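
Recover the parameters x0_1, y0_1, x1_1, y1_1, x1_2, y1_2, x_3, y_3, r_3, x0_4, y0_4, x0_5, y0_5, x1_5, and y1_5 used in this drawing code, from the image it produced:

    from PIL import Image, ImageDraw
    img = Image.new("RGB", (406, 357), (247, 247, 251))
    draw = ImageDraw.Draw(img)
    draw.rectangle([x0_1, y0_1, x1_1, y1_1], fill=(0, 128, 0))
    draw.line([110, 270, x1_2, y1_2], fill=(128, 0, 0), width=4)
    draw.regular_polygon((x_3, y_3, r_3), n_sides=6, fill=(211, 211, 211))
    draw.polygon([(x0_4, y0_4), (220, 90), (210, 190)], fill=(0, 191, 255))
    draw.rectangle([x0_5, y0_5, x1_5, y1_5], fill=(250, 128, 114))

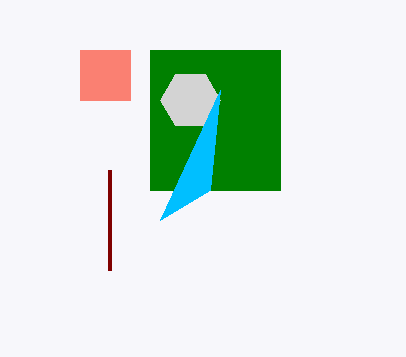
x0_1 = 150
y0_1 = 50
x1_1 = 280
y1_1 = 190
x1_2 = 110
y1_2 = 170
x_3 = 190
y_3 = 100
r_3 = 30
x0_4 = 160
y0_4 = 220
x0_5 = 80
y0_5 = 50
x1_5 = 130
y1_5 = 100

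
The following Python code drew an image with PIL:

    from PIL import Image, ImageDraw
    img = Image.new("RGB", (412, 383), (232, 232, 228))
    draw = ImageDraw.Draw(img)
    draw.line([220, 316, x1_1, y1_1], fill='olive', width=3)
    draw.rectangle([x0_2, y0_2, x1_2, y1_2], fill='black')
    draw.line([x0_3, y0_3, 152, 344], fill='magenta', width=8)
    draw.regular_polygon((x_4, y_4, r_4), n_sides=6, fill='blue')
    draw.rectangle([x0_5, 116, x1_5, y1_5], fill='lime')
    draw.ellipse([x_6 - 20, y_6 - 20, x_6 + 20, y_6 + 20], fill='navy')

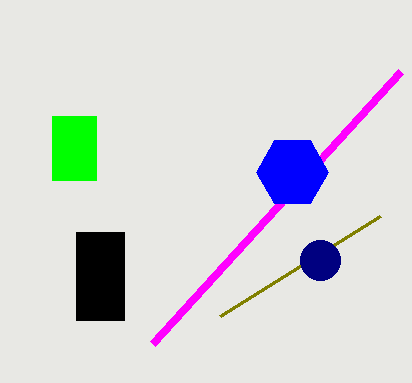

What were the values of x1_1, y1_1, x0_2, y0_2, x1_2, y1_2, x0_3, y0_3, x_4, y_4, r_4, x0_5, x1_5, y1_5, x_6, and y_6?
x1_1 = 380
y1_1 = 216
x0_2 = 76
y0_2 = 232
x1_2 = 124
y1_2 = 320
x0_3 = 400
y0_3 = 72
x_4 = 292
y_4 = 172
r_4 = 36
x0_5 = 52
x1_5 = 96
y1_5 = 180
x_6 = 320
y_6 = 260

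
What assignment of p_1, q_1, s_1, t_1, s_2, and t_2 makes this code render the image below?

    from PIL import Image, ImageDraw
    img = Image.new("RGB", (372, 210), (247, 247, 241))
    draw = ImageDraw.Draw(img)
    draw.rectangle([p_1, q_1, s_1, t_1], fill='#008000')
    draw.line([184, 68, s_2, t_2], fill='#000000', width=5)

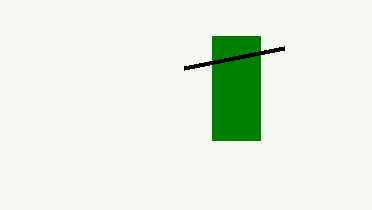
p_1 = 212
q_1 = 36
s_1 = 260
t_1 = 140
s_2 = 284
t_2 = 48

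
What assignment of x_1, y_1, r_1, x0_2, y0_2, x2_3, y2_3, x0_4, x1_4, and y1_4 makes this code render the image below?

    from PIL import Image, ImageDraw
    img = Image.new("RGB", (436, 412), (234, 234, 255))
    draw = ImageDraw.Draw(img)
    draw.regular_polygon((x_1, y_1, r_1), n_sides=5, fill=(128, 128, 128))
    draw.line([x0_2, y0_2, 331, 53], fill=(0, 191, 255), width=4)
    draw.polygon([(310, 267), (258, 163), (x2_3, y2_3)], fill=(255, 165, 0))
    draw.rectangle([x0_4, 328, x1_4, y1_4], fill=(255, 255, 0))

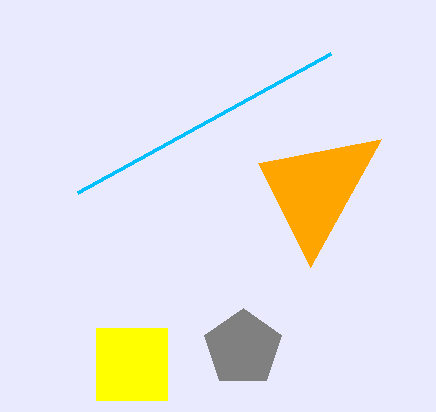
x_1 = 243
y_1 = 348
r_1 = 40
x0_2 = 78
y0_2 = 192
x2_3 = 381
y2_3 = 139
x0_4 = 96
x1_4 = 167
y1_4 = 400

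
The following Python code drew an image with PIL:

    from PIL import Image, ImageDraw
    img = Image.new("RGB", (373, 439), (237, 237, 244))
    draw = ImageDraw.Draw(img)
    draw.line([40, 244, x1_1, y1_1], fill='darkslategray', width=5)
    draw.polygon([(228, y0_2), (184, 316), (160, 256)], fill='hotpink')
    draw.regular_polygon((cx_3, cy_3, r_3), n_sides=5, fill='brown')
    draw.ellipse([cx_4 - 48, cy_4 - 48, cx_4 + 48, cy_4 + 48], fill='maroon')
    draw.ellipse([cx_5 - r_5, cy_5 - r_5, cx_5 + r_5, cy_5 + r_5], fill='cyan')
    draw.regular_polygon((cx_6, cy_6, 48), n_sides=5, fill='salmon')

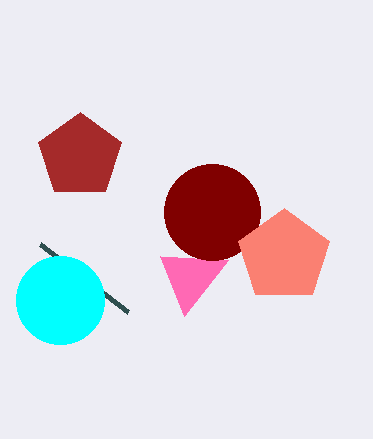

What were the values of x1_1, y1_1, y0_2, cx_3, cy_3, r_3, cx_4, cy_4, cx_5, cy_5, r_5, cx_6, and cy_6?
x1_1 = 128
y1_1 = 312
y0_2 = 260
cx_3 = 80
cy_3 = 156
r_3 = 44
cx_4 = 212
cy_4 = 212
cx_5 = 60
cy_5 = 300
r_5 = 44
cx_6 = 284
cy_6 = 256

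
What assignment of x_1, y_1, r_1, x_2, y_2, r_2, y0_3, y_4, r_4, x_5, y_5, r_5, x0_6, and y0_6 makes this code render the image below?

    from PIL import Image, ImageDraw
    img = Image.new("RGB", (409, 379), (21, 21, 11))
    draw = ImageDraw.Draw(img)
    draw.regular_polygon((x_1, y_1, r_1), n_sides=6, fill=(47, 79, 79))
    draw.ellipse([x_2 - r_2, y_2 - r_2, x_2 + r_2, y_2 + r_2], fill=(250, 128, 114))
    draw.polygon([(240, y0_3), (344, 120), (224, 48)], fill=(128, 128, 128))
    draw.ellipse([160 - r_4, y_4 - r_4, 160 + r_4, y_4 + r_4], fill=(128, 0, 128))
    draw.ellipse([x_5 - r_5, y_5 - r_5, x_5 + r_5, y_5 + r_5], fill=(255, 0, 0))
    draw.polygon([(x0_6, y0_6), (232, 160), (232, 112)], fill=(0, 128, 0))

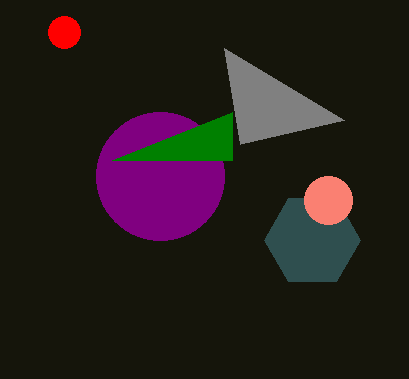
x_1 = 312
y_1 = 240
r_1 = 48
x_2 = 328
y_2 = 200
r_2 = 24
y0_3 = 144
y_4 = 176
r_4 = 64
x_5 = 64
y_5 = 32
r_5 = 16
x0_6 = 112
y0_6 = 160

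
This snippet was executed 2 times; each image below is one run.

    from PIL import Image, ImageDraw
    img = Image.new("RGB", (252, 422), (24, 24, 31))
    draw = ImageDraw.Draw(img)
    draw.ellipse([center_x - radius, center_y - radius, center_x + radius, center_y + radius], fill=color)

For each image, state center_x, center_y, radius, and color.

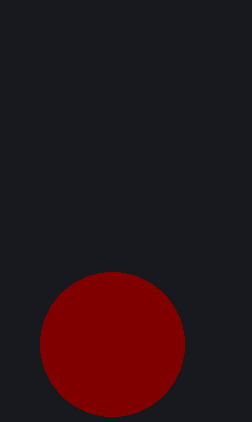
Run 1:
center_x = 112; center_y = 344; radius = 72; color = 'maroon'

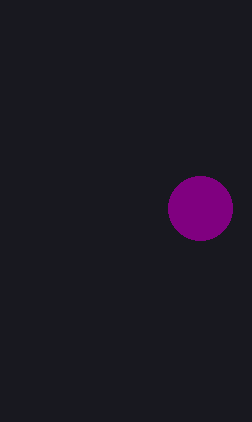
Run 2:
center_x = 200; center_y = 208; radius = 32; color = 'purple'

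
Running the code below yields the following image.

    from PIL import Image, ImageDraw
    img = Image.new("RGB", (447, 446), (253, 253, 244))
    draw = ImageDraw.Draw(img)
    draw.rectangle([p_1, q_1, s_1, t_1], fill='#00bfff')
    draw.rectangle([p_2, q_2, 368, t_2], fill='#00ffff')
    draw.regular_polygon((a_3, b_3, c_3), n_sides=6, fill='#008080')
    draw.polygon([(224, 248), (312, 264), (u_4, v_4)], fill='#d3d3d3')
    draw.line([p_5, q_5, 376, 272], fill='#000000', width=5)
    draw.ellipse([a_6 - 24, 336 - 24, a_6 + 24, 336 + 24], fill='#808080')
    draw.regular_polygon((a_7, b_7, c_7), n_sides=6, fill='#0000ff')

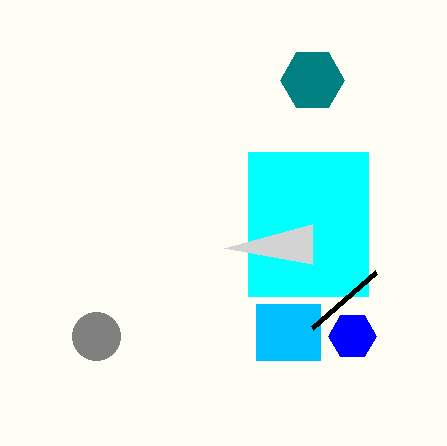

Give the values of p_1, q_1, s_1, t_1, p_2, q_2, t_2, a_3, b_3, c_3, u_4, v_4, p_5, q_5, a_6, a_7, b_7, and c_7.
p_1 = 256; q_1 = 304; s_1 = 320; t_1 = 360; p_2 = 248; q_2 = 152; t_2 = 296; a_3 = 312; b_3 = 80; c_3 = 32; u_4 = 312; v_4 = 224; p_5 = 312; q_5 = 328; a_6 = 96; a_7 = 352; b_7 = 336; c_7 = 24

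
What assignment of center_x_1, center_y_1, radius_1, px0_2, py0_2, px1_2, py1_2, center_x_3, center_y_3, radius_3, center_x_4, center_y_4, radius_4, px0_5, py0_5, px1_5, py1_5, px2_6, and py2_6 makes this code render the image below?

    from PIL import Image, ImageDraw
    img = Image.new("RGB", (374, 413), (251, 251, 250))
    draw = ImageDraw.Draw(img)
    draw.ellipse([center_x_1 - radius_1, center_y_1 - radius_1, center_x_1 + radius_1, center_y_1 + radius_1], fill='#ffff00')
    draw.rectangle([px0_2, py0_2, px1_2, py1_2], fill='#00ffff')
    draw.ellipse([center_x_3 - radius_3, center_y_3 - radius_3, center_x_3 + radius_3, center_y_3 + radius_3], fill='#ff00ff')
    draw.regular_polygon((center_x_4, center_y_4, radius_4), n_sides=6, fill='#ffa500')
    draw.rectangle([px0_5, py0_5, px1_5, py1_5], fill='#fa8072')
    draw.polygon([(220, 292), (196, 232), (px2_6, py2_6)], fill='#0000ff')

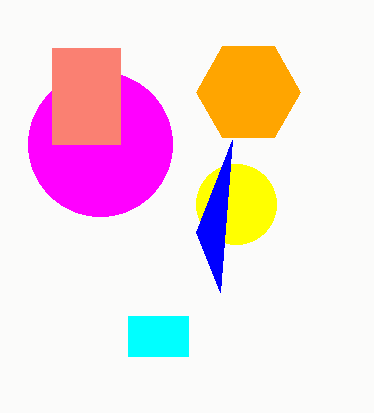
center_x_1 = 236
center_y_1 = 204
radius_1 = 40
px0_2 = 128
py0_2 = 316
px1_2 = 188
py1_2 = 356
center_x_3 = 100
center_y_3 = 144
radius_3 = 72
center_x_4 = 248
center_y_4 = 92
radius_4 = 52
px0_5 = 52
py0_5 = 48
px1_5 = 120
py1_5 = 144
px2_6 = 232
py2_6 = 140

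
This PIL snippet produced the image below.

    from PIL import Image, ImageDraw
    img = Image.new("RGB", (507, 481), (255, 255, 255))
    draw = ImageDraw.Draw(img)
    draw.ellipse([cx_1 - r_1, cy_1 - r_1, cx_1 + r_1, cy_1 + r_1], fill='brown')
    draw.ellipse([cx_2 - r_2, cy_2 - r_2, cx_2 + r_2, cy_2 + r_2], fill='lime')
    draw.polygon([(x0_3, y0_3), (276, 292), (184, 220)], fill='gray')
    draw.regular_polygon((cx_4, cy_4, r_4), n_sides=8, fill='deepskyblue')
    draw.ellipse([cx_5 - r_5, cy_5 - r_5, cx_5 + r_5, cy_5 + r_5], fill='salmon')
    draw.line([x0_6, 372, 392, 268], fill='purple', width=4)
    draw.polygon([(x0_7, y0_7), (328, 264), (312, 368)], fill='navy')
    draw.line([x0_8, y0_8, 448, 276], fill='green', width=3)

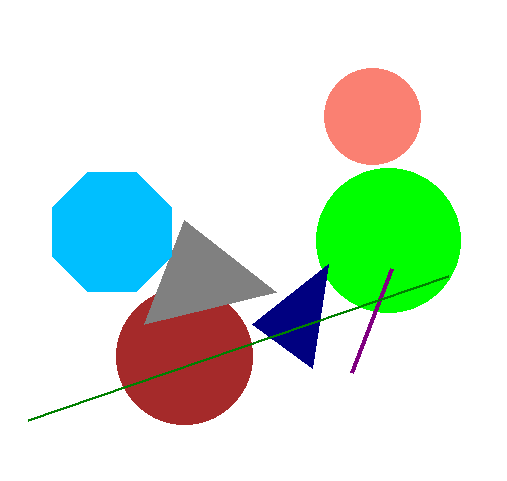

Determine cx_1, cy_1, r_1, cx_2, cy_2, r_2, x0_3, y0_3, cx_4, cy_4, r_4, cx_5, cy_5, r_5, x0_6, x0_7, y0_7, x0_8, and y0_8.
cx_1 = 184
cy_1 = 356
r_1 = 68
cx_2 = 388
cy_2 = 240
r_2 = 72
x0_3 = 144
y0_3 = 324
cx_4 = 112
cy_4 = 232
r_4 = 64
cx_5 = 372
cy_5 = 116
r_5 = 48
x0_6 = 352
x0_7 = 252
y0_7 = 324
x0_8 = 28
y0_8 = 420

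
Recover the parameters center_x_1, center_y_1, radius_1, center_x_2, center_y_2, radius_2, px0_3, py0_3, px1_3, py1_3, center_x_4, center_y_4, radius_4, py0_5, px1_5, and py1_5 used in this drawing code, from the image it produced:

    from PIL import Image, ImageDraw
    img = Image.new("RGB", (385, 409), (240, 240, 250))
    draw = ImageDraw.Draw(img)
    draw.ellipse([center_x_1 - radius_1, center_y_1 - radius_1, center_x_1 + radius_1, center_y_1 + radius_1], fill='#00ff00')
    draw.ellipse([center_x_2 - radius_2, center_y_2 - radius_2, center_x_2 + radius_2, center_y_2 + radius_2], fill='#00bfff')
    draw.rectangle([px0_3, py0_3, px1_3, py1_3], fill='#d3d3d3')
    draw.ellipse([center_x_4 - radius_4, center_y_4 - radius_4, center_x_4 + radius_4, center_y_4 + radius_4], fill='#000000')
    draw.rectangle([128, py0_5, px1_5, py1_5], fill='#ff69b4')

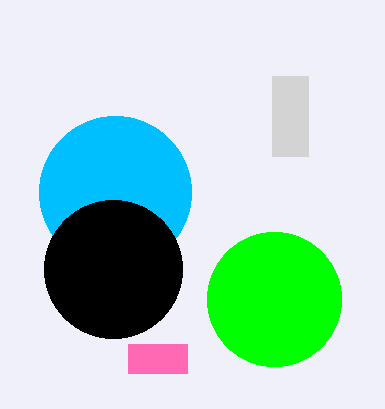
center_x_1 = 274
center_y_1 = 299
radius_1 = 67
center_x_2 = 115
center_y_2 = 192
radius_2 = 76
px0_3 = 272
py0_3 = 76
px1_3 = 308
py1_3 = 156
center_x_4 = 113
center_y_4 = 269
radius_4 = 69
py0_5 = 344
px1_5 = 187
py1_5 = 373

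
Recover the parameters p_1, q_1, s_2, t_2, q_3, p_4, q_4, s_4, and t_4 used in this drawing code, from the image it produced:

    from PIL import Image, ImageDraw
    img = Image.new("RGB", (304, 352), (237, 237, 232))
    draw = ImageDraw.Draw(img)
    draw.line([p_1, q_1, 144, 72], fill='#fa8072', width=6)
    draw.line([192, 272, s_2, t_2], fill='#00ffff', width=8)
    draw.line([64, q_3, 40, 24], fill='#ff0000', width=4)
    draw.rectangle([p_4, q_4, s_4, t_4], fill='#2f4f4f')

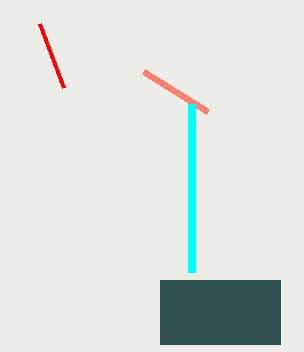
p_1 = 208
q_1 = 112
s_2 = 192
t_2 = 104
q_3 = 88
p_4 = 160
q_4 = 280
s_4 = 280
t_4 = 344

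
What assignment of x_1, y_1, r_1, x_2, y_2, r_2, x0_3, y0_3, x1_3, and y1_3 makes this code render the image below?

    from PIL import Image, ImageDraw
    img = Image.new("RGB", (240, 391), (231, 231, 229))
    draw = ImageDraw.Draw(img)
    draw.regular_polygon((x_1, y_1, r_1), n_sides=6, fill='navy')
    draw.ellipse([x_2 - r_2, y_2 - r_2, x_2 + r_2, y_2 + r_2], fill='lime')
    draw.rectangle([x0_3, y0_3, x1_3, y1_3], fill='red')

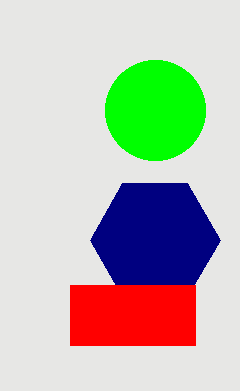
x_1 = 155, y_1 = 240, r_1 = 65, x_2 = 155, y_2 = 110, r_2 = 50, x0_3 = 70, y0_3 = 285, x1_3 = 195, y1_3 = 345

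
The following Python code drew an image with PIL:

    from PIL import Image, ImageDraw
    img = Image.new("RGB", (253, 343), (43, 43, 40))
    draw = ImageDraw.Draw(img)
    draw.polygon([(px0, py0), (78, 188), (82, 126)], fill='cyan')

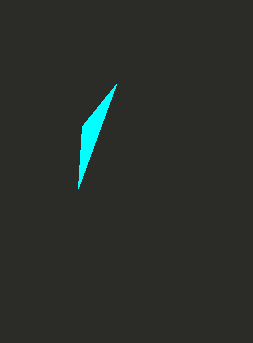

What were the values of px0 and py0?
px0 = 116; py0 = 84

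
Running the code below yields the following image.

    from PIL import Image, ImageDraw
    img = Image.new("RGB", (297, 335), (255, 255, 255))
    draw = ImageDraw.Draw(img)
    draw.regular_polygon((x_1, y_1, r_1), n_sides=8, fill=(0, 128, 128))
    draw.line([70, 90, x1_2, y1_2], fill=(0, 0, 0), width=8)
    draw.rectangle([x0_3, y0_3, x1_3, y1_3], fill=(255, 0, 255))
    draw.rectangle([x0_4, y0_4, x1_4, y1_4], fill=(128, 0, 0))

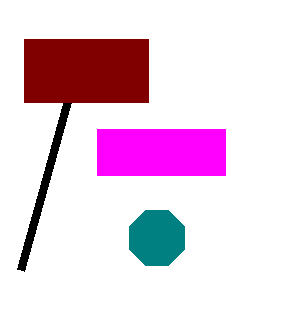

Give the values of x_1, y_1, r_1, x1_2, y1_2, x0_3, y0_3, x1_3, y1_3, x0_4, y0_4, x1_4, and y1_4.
x_1 = 157
y_1 = 238
r_1 = 30
x1_2 = 20
y1_2 = 270
x0_3 = 97
y0_3 = 129
x1_3 = 225
y1_3 = 175
x0_4 = 24
y0_4 = 39
x1_4 = 148
y1_4 = 102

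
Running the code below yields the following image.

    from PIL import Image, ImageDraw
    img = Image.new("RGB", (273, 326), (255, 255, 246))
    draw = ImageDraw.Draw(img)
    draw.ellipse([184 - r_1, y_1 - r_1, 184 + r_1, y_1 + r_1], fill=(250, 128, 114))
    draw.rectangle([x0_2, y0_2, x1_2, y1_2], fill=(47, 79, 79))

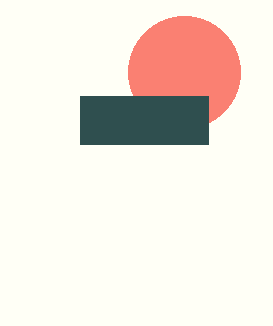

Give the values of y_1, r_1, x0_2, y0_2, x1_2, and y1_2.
y_1 = 72; r_1 = 56; x0_2 = 80; y0_2 = 96; x1_2 = 208; y1_2 = 144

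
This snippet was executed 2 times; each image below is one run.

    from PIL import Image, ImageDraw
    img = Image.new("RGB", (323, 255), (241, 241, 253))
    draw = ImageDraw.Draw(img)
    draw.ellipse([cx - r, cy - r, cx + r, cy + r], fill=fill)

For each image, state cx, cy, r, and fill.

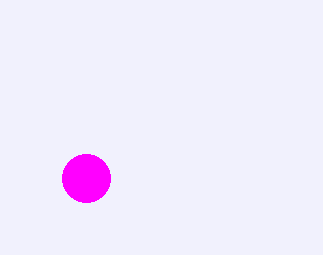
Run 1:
cx = 86
cy = 178
r = 24
fill = 'magenta'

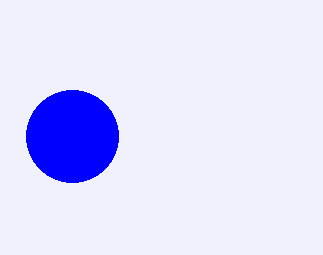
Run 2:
cx = 72
cy = 136
r = 46
fill = 'blue'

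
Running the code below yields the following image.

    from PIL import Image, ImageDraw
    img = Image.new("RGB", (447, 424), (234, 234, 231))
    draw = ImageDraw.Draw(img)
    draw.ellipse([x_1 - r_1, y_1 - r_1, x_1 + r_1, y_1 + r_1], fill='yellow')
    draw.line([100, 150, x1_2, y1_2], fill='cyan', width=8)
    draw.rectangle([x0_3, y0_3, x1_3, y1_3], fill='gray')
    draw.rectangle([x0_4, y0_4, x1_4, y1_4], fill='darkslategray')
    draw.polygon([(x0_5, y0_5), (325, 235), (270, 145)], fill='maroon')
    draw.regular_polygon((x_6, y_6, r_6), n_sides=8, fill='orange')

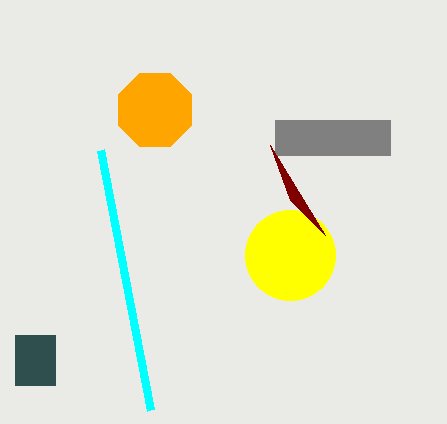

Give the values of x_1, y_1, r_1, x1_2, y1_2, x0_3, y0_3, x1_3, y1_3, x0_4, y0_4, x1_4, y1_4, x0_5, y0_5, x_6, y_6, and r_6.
x_1 = 290
y_1 = 255
r_1 = 45
x1_2 = 150
y1_2 = 410
x0_3 = 275
y0_3 = 120
x1_3 = 390
y1_3 = 155
x0_4 = 15
y0_4 = 335
x1_4 = 55
y1_4 = 385
x0_5 = 290
y0_5 = 200
x_6 = 155
y_6 = 110
r_6 = 40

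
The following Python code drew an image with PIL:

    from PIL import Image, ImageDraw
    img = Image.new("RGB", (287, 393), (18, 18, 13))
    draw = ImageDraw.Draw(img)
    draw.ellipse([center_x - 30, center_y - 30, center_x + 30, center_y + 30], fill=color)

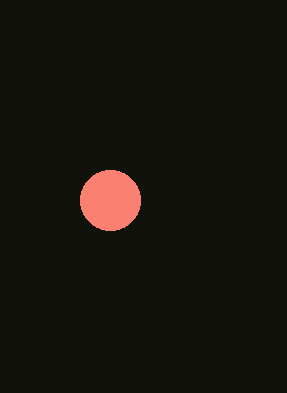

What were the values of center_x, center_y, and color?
center_x = 110, center_y = 200, color = 'salmon'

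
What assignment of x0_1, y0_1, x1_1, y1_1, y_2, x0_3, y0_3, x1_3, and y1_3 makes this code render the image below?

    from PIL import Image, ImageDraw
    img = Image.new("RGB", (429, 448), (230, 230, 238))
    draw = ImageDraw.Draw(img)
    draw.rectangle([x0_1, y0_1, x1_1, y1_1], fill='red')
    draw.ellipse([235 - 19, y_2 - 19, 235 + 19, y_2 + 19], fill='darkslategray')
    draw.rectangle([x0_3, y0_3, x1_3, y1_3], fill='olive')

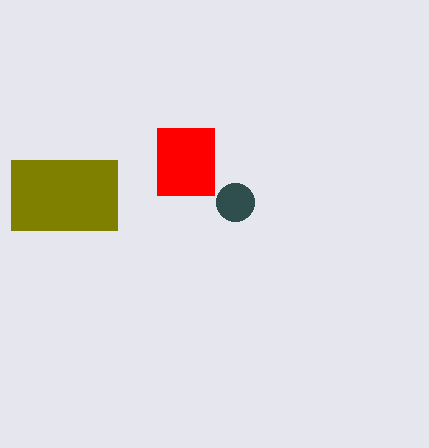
x0_1 = 157; y0_1 = 128; x1_1 = 214; y1_1 = 195; y_2 = 202; x0_3 = 11; y0_3 = 160; x1_3 = 117; y1_3 = 230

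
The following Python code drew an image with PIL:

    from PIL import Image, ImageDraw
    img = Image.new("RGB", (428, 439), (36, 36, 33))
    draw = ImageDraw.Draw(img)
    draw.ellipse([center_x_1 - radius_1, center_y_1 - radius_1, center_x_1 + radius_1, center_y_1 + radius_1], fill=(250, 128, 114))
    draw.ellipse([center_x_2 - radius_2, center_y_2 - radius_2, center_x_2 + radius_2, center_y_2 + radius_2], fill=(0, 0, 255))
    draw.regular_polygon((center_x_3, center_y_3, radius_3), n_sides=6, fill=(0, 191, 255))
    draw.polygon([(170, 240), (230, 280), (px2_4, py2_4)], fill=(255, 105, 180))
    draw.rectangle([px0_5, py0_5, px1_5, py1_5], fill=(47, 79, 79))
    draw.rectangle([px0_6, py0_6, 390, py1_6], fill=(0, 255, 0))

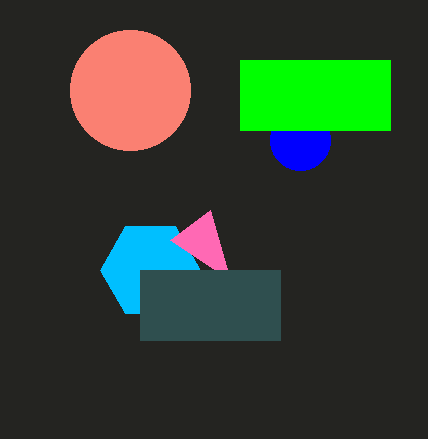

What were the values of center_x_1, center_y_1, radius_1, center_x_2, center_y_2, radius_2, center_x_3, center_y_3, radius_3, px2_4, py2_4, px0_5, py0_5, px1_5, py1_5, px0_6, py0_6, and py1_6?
center_x_1 = 130; center_y_1 = 90; radius_1 = 60; center_x_2 = 300; center_y_2 = 140; radius_2 = 30; center_x_3 = 150; center_y_3 = 270; radius_3 = 50; px2_4 = 210; py2_4 = 210; px0_5 = 140; py0_5 = 270; px1_5 = 280; py1_5 = 340; px0_6 = 240; py0_6 = 60; py1_6 = 130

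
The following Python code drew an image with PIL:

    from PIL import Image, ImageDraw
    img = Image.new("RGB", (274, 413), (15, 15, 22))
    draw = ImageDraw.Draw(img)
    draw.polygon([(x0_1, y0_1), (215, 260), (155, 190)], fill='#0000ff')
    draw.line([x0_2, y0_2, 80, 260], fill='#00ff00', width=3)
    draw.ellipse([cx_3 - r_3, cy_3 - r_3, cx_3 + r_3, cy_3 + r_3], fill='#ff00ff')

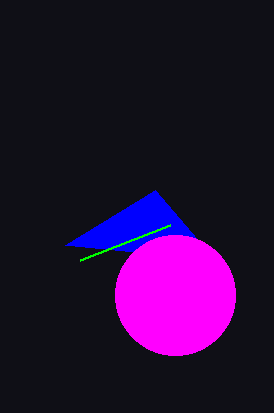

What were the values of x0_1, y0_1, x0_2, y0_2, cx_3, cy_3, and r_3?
x0_1 = 65; y0_1 = 245; x0_2 = 170; y0_2 = 225; cx_3 = 175; cy_3 = 295; r_3 = 60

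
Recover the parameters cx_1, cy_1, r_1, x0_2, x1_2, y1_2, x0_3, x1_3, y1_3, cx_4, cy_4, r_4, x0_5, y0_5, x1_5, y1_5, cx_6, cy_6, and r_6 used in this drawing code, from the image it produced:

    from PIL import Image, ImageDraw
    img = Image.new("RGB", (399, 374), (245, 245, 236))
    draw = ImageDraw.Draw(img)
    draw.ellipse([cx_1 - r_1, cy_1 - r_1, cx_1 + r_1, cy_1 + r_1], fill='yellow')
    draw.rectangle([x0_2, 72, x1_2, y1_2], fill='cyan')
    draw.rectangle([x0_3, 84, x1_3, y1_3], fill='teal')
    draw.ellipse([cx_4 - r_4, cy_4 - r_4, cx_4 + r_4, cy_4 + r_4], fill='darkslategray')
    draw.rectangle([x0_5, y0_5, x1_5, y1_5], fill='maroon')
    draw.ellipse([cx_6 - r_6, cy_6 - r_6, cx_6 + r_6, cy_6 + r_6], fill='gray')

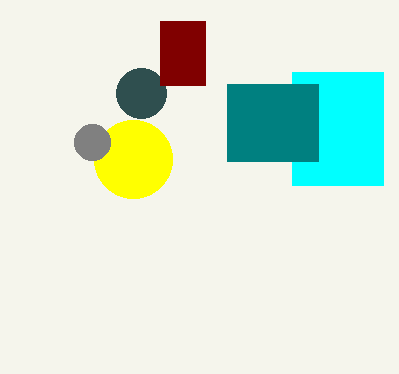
cx_1 = 133
cy_1 = 159
r_1 = 39
x0_2 = 292
x1_2 = 383
y1_2 = 185
x0_3 = 227
x1_3 = 318
y1_3 = 161
cx_4 = 141
cy_4 = 93
r_4 = 25
x0_5 = 160
y0_5 = 21
x1_5 = 205
y1_5 = 85
cx_6 = 92
cy_6 = 142
r_6 = 18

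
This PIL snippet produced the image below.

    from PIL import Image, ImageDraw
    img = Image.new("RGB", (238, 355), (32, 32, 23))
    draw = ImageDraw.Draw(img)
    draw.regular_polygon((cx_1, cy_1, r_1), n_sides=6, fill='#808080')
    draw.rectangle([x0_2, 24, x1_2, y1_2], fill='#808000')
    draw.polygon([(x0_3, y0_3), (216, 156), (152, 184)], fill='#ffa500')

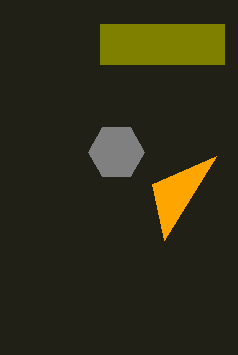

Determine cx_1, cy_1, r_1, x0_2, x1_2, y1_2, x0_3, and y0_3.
cx_1 = 116, cy_1 = 152, r_1 = 28, x0_2 = 100, x1_2 = 224, y1_2 = 64, x0_3 = 164, y0_3 = 240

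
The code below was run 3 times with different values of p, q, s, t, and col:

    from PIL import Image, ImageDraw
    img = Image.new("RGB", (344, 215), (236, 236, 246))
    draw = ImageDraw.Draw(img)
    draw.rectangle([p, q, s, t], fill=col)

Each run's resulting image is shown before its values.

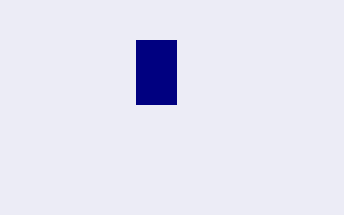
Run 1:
p = 136, q = 40, s = 176, t = 104, col = 'navy'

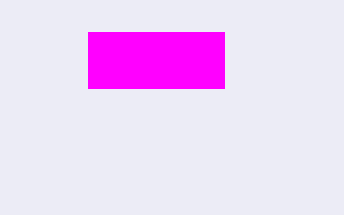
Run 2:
p = 88
q = 32
s = 224
t = 88
col = 'magenta'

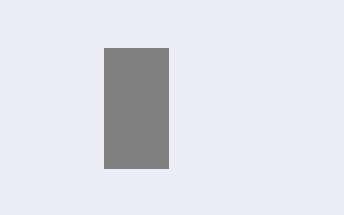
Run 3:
p = 104, q = 48, s = 168, t = 168, col = 'gray'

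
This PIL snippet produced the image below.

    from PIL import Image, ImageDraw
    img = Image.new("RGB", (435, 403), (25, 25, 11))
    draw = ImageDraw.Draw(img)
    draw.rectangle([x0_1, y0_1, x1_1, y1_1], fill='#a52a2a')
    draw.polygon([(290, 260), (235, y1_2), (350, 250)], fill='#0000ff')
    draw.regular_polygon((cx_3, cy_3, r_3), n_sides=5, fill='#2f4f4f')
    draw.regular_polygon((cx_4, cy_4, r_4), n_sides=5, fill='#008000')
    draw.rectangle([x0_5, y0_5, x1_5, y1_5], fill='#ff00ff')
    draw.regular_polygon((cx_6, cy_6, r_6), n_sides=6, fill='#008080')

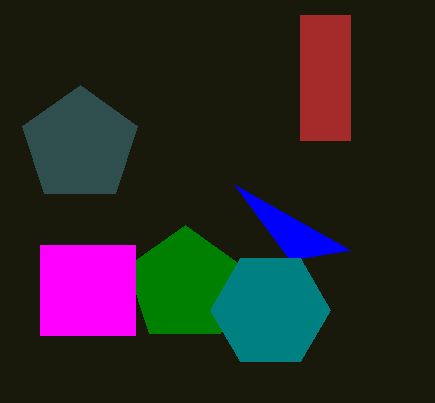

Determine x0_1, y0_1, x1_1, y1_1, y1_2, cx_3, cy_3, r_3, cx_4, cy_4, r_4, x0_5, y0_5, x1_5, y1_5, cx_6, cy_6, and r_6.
x0_1 = 300, y0_1 = 15, x1_1 = 350, y1_1 = 140, y1_2 = 185, cx_3 = 80, cy_3 = 145, r_3 = 60, cx_4 = 185, cy_4 = 285, r_4 = 60, x0_5 = 40, y0_5 = 245, x1_5 = 135, y1_5 = 335, cx_6 = 270, cy_6 = 310, r_6 = 60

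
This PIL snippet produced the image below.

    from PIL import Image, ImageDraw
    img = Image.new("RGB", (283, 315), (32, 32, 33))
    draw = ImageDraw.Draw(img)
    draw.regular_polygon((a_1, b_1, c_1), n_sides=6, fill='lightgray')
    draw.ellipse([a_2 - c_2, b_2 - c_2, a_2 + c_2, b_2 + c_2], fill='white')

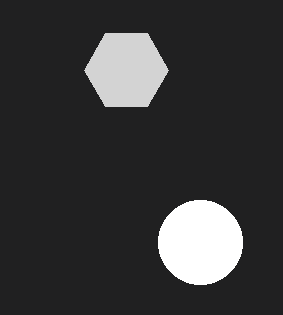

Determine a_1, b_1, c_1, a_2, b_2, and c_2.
a_1 = 126, b_1 = 70, c_1 = 42, a_2 = 200, b_2 = 242, c_2 = 42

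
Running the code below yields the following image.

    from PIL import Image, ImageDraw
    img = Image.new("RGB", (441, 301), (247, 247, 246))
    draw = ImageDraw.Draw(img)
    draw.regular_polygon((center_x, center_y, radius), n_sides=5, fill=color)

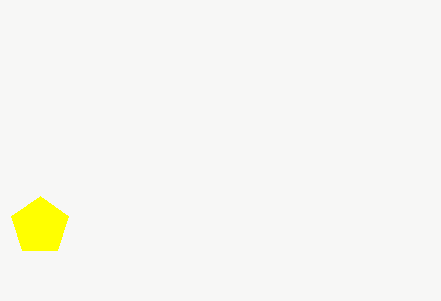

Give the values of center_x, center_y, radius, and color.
center_x = 40; center_y = 226; radius = 30; color = 'yellow'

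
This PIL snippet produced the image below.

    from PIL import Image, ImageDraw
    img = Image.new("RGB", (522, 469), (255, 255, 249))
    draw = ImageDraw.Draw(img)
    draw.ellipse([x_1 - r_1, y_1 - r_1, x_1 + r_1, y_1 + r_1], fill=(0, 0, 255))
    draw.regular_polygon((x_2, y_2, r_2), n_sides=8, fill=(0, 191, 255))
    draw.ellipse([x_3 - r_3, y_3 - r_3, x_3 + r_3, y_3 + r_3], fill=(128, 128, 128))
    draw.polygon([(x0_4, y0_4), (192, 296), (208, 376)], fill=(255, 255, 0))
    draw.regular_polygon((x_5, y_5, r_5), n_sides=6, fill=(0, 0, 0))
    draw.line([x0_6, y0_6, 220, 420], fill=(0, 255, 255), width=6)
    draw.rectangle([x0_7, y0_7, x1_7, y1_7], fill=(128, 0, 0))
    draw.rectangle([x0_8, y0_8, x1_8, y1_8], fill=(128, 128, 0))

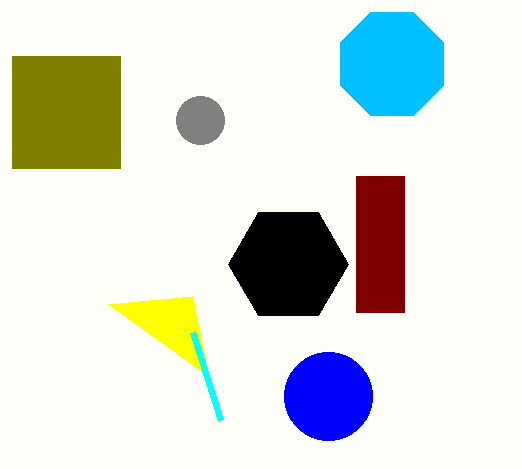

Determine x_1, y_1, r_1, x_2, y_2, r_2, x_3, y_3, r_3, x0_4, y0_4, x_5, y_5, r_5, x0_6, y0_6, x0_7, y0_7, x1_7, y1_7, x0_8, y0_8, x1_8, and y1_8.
x_1 = 328, y_1 = 396, r_1 = 44, x_2 = 392, y_2 = 64, r_2 = 56, x_3 = 200, y_3 = 120, r_3 = 24, x0_4 = 108, y0_4 = 304, x_5 = 288, y_5 = 264, r_5 = 60, x0_6 = 192, y0_6 = 332, x0_7 = 356, y0_7 = 176, x1_7 = 404, y1_7 = 312, x0_8 = 12, y0_8 = 56, x1_8 = 120, y1_8 = 168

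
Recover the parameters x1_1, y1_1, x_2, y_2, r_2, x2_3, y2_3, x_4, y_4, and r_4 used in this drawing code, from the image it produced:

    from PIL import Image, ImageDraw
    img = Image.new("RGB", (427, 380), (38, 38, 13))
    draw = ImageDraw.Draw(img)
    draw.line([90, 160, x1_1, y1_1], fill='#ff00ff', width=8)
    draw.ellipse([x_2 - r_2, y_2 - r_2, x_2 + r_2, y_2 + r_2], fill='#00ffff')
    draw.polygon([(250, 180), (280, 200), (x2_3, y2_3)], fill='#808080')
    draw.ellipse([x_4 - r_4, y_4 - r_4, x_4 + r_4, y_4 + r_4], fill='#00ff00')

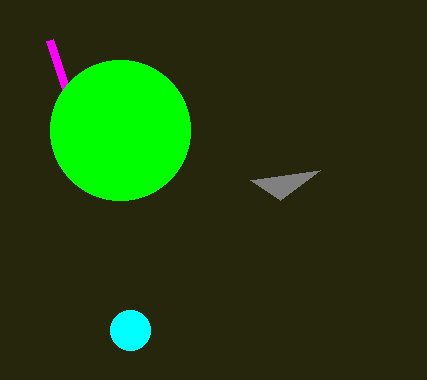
x1_1 = 50
y1_1 = 40
x_2 = 130
y_2 = 330
r_2 = 20
x2_3 = 320
y2_3 = 170
x_4 = 120
y_4 = 130
r_4 = 70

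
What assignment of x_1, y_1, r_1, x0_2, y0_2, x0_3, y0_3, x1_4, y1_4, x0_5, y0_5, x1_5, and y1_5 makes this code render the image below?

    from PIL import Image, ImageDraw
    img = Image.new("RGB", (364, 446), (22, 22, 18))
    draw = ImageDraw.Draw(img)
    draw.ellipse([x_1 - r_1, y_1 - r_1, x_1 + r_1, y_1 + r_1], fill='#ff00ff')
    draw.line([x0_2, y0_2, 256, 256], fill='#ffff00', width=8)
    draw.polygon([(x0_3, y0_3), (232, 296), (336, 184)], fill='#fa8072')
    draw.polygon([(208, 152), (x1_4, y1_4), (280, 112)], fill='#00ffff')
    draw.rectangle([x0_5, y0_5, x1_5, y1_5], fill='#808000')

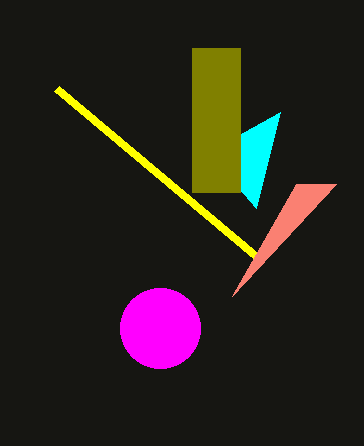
x_1 = 160; y_1 = 328; r_1 = 40; x0_2 = 56; y0_2 = 88; x0_3 = 296; y0_3 = 184; x1_4 = 256; y1_4 = 208; x0_5 = 192; y0_5 = 48; x1_5 = 240; y1_5 = 192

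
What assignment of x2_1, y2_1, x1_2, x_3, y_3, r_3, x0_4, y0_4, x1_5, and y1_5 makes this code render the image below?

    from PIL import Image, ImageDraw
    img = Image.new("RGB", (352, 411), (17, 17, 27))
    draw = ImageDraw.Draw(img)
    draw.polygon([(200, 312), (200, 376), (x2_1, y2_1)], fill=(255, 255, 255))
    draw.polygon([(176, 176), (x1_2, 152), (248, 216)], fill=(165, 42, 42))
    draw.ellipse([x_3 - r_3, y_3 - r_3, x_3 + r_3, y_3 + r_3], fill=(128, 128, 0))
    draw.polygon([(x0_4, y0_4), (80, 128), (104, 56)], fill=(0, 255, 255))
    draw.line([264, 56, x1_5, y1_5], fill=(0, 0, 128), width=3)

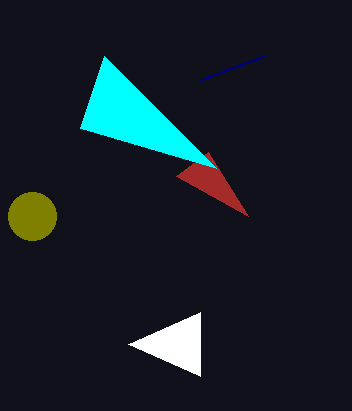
x2_1 = 128; y2_1 = 344; x1_2 = 208; x_3 = 32; y_3 = 216; r_3 = 24; x0_4 = 216; y0_4 = 168; x1_5 = 200; y1_5 = 80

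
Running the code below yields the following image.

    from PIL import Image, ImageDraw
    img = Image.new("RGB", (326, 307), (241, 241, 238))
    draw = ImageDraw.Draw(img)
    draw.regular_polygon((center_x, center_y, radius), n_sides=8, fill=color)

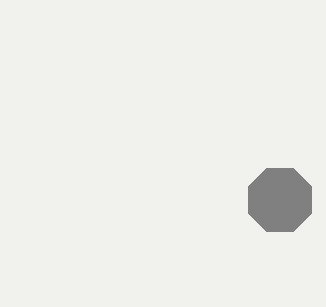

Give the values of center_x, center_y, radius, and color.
center_x = 280, center_y = 200, radius = 34, color = 'gray'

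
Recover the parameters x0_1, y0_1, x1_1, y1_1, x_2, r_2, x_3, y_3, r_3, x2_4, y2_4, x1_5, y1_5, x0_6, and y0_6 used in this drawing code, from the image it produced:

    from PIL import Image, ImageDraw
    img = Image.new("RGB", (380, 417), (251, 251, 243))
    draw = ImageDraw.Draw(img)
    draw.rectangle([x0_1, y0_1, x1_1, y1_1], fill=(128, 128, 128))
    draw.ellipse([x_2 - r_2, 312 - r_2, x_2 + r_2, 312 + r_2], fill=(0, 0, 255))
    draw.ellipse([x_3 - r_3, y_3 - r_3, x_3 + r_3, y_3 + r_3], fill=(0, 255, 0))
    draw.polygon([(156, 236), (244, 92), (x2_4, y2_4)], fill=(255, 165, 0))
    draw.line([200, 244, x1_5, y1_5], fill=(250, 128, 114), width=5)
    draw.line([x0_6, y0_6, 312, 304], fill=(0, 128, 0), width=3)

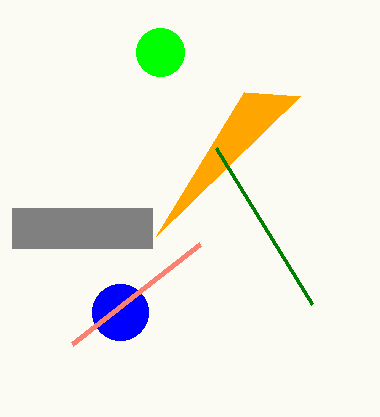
x0_1 = 12
y0_1 = 208
x1_1 = 152
y1_1 = 248
x_2 = 120
r_2 = 28
x_3 = 160
y_3 = 52
r_3 = 24
x2_4 = 300
y2_4 = 96
x1_5 = 72
y1_5 = 344
x0_6 = 216
y0_6 = 148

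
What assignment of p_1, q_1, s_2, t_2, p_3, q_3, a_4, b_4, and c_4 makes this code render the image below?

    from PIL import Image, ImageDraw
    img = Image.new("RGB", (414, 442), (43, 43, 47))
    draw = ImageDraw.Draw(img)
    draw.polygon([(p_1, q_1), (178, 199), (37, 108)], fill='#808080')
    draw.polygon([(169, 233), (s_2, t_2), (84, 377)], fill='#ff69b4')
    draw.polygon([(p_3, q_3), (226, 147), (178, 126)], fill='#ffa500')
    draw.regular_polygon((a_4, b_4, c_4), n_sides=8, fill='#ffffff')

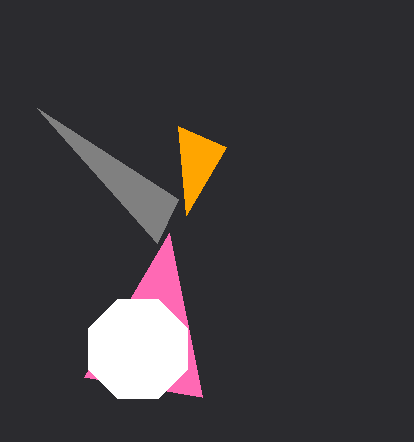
p_1 = 157
q_1 = 243
s_2 = 202
t_2 = 397
p_3 = 186
q_3 = 215
a_4 = 138
b_4 = 349
c_4 = 54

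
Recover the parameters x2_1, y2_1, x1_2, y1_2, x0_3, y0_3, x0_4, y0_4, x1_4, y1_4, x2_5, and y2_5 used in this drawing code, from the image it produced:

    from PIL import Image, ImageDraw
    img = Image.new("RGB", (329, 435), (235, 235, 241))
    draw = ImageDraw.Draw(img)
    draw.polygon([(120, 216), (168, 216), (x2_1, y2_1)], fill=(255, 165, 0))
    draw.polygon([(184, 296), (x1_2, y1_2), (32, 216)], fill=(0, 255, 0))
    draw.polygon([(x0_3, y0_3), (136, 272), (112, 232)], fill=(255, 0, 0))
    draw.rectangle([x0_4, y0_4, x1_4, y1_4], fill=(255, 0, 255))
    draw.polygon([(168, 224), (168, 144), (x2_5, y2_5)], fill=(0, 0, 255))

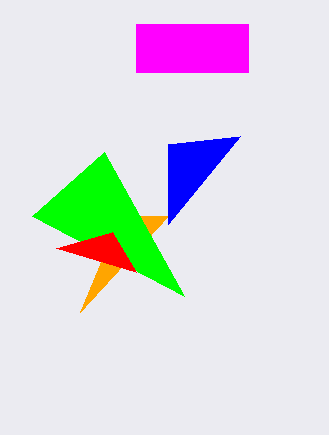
x2_1 = 80
y2_1 = 312
x1_2 = 104
y1_2 = 152
x0_3 = 56
y0_3 = 248
x0_4 = 136
y0_4 = 24
x1_4 = 248
y1_4 = 72
x2_5 = 240
y2_5 = 136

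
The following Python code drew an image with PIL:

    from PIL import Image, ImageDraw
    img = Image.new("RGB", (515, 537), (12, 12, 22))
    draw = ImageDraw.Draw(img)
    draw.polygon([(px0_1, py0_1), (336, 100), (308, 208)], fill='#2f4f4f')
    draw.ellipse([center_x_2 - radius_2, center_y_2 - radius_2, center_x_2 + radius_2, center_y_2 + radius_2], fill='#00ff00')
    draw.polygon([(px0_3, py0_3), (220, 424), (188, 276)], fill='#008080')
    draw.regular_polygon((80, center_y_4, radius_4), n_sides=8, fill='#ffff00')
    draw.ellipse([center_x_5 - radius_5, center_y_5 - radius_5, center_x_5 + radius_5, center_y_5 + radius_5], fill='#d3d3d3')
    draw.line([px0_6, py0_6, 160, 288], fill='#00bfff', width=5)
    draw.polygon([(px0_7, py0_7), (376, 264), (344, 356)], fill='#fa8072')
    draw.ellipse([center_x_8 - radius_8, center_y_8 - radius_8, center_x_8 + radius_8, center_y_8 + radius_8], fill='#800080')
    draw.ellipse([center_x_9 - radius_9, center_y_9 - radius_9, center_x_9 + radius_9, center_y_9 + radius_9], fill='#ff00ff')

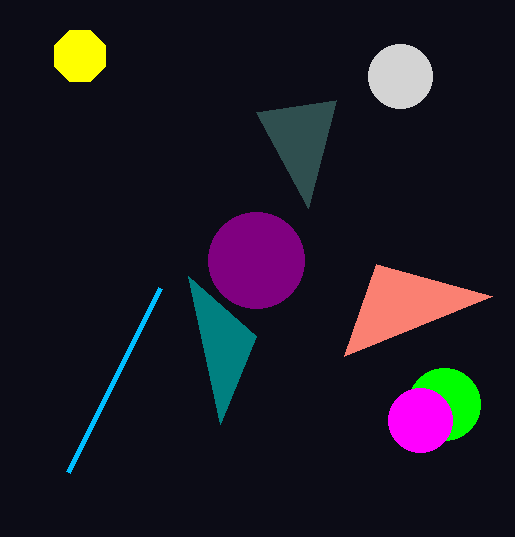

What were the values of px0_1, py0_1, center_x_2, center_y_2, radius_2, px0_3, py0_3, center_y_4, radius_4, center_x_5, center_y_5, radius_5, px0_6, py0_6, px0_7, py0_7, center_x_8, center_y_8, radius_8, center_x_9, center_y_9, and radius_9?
px0_1 = 256
py0_1 = 112
center_x_2 = 444
center_y_2 = 404
radius_2 = 36
px0_3 = 256
py0_3 = 336
center_y_4 = 56
radius_4 = 28
center_x_5 = 400
center_y_5 = 76
radius_5 = 32
px0_6 = 68
py0_6 = 472
px0_7 = 492
py0_7 = 296
center_x_8 = 256
center_y_8 = 260
radius_8 = 48
center_x_9 = 420
center_y_9 = 420
radius_9 = 32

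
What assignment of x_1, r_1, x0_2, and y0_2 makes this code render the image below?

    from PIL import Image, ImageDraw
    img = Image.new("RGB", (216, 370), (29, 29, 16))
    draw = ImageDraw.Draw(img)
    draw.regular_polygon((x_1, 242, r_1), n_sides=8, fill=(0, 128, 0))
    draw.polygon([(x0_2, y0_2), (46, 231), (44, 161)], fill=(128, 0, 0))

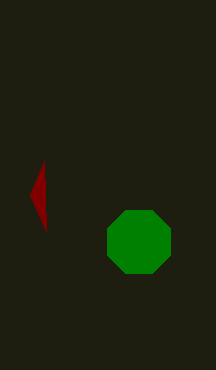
x_1 = 139, r_1 = 34, x0_2 = 30, y0_2 = 195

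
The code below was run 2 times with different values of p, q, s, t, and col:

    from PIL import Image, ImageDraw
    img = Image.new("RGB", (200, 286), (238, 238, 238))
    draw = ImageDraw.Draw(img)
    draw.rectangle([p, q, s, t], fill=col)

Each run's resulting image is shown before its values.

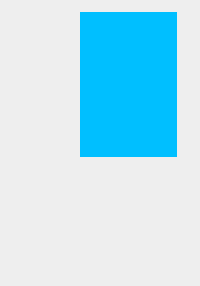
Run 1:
p = 80, q = 12, s = 176, t = 156, col = 'deepskyblue'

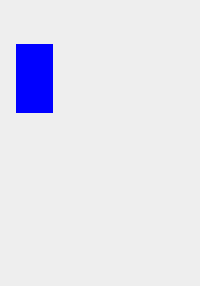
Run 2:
p = 16
q = 44
s = 52
t = 112
col = 'blue'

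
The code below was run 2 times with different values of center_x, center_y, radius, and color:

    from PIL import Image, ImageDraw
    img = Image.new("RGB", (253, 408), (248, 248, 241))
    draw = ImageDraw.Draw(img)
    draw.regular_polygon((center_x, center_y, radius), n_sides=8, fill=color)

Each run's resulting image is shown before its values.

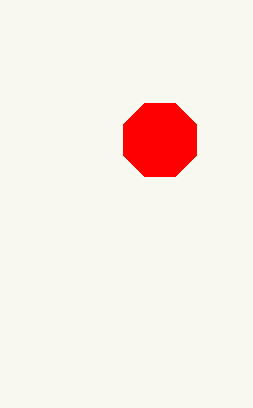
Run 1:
center_x = 160, center_y = 140, radius = 40, color = 'red'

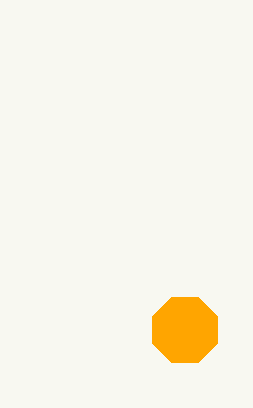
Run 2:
center_x = 185; center_y = 330; radius = 35; color = 'orange'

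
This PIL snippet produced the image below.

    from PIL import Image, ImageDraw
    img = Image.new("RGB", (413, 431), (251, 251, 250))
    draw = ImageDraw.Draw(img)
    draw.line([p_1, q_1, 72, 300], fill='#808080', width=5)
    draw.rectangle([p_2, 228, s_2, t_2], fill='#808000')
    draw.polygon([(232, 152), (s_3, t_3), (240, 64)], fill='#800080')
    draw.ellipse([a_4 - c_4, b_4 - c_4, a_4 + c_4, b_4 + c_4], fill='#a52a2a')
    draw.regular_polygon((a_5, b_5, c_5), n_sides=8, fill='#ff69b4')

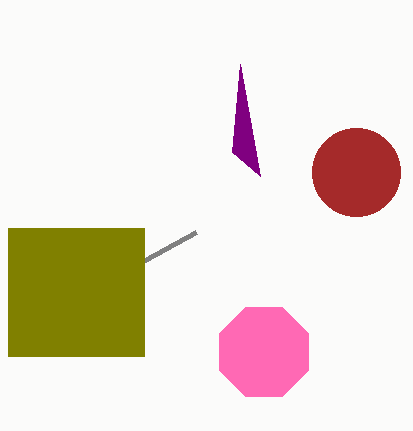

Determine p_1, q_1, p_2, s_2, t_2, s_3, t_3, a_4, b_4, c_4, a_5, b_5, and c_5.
p_1 = 196, q_1 = 232, p_2 = 8, s_2 = 144, t_2 = 356, s_3 = 260, t_3 = 176, a_4 = 356, b_4 = 172, c_4 = 44, a_5 = 264, b_5 = 352, c_5 = 48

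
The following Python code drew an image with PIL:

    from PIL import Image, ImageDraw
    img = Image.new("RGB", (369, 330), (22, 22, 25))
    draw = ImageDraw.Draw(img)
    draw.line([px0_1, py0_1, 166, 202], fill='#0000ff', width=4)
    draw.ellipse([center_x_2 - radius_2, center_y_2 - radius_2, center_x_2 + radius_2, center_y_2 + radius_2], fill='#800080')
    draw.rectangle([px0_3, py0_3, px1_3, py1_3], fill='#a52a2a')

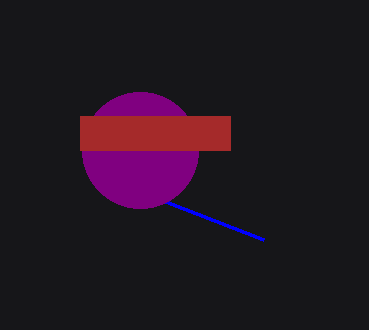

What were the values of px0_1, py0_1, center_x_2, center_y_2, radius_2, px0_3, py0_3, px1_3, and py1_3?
px0_1 = 264
py0_1 = 240
center_x_2 = 140
center_y_2 = 150
radius_2 = 58
px0_3 = 80
py0_3 = 116
px1_3 = 230
py1_3 = 150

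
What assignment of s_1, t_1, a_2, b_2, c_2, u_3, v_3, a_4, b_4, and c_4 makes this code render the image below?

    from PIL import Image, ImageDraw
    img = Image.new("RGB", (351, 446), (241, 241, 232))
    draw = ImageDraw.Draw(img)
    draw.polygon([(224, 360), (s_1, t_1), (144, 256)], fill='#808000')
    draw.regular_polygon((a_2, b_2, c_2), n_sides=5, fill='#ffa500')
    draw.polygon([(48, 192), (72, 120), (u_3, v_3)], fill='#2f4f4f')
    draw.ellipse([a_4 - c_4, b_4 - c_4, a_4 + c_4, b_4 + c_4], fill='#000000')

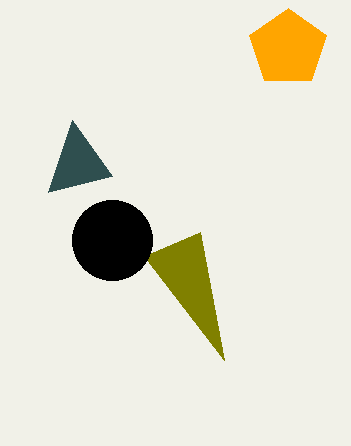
s_1 = 200, t_1 = 232, a_2 = 288, b_2 = 48, c_2 = 40, u_3 = 112, v_3 = 176, a_4 = 112, b_4 = 240, c_4 = 40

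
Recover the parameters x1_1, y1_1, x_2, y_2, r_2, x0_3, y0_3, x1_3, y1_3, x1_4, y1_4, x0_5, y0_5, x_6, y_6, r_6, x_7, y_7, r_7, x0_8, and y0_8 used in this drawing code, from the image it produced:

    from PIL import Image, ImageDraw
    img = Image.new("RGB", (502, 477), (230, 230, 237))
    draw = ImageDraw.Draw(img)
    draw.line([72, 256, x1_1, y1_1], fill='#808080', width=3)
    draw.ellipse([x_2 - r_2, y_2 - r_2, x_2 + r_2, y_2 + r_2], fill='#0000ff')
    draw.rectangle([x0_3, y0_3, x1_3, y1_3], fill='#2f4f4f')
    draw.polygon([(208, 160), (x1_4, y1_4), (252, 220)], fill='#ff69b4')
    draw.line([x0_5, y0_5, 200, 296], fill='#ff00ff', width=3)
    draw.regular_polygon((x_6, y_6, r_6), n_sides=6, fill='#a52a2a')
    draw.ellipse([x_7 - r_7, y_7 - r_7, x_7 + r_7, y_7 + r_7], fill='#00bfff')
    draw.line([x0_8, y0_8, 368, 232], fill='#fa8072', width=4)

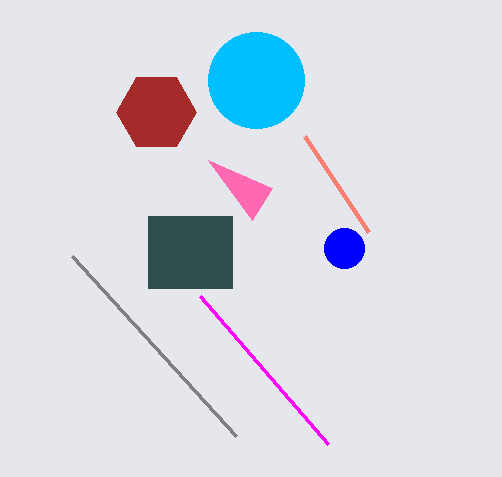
x1_1 = 236; y1_1 = 436; x_2 = 344; y_2 = 248; r_2 = 20; x0_3 = 148; y0_3 = 216; x1_3 = 232; y1_3 = 288; x1_4 = 272; y1_4 = 188; x0_5 = 328; y0_5 = 444; x_6 = 156; y_6 = 112; r_6 = 40; x_7 = 256; y_7 = 80; r_7 = 48; x0_8 = 304; y0_8 = 136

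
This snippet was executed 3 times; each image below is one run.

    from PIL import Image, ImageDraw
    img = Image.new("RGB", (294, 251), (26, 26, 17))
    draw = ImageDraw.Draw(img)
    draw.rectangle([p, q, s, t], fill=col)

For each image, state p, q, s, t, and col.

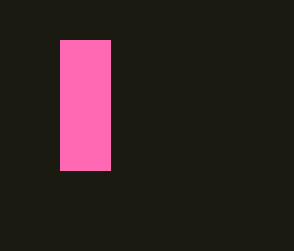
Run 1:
p = 60
q = 40
s = 110
t = 170
col = 'hotpink'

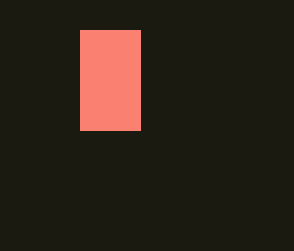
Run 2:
p = 80; q = 30; s = 140; t = 130; col = 'salmon'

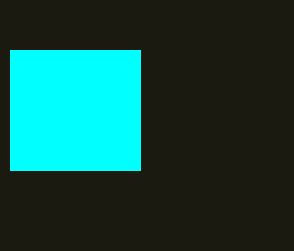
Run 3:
p = 10, q = 50, s = 140, t = 170, col = 'cyan'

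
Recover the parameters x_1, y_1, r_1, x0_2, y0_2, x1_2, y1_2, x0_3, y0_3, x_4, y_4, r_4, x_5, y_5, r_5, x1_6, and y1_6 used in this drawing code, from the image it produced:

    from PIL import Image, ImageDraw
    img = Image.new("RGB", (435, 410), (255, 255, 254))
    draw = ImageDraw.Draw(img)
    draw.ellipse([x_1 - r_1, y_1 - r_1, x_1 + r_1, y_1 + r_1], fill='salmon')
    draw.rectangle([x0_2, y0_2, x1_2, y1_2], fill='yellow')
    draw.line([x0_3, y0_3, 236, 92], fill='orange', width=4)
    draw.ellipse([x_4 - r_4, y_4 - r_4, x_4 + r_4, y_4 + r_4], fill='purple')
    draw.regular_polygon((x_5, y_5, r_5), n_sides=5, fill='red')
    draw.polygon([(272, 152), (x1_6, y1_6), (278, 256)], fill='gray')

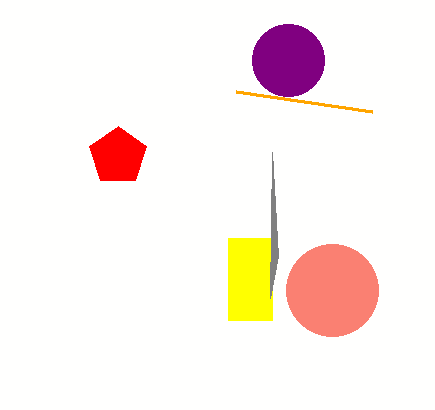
x_1 = 332, y_1 = 290, r_1 = 46, x0_2 = 228, y0_2 = 238, x1_2 = 272, y1_2 = 320, x0_3 = 372, y0_3 = 112, x_4 = 288, y_4 = 60, r_4 = 36, x_5 = 118, y_5 = 156, r_5 = 30, x1_6 = 270, y1_6 = 298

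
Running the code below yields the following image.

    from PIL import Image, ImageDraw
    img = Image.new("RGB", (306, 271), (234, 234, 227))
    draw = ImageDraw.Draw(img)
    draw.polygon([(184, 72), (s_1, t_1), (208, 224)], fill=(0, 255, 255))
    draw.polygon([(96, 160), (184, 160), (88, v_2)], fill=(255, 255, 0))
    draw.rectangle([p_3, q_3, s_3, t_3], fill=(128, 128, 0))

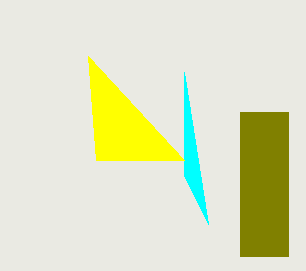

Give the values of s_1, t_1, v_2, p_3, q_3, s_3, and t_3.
s_1 = 184
t_1 = 176
v_2 = 56
p_3 = 240
q_3 = 112
s_3 = 288
t_3 = 256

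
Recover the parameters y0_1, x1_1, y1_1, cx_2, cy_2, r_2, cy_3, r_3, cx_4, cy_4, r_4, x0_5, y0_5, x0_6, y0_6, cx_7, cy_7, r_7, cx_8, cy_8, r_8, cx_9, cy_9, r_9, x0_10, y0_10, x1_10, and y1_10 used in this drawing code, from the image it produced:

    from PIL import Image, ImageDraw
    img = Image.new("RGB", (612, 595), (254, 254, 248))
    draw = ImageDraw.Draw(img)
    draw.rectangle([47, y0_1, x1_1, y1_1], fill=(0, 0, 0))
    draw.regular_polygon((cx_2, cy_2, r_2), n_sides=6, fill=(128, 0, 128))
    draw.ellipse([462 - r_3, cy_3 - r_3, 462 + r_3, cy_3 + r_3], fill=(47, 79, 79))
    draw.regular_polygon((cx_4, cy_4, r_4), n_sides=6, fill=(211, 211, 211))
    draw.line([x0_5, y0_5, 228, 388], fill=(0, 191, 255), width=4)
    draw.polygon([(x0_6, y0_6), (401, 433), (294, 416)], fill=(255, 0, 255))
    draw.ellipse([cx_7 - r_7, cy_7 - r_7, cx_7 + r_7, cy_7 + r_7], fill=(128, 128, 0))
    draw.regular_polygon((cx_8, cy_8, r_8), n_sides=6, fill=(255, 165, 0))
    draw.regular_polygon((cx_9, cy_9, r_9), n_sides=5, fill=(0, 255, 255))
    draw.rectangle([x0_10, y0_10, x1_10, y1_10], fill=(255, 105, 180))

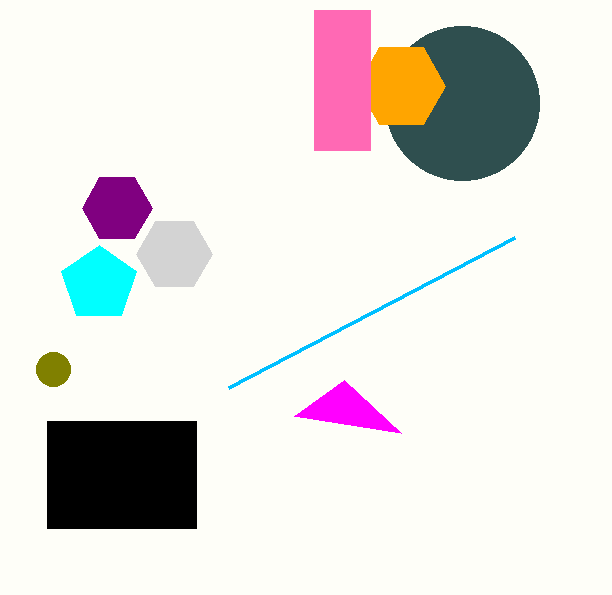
y0_1 = 421, x1_1 = 196, y1_1 = 528, cx_2 = 117, cy_2 = 208, r_2 = 35, cy_3 = 103, r_3 = 77, cx_4 = 174, cy_4 = 254, r_4 = 38, x0_5 = 514, y0_5 = 238, x0_6 = 344, y0_6 = 380, cx_7 = 53, cy_7 = 369, r_7 = 17, cx_8 = 401, cy_8 = 86, r_8 = 44, cx_9 = 99, cy_9 = 284, r_9 = 39, x0_10 = 314, y0_10 = 10, x1_10 = 370, y1_10 = 150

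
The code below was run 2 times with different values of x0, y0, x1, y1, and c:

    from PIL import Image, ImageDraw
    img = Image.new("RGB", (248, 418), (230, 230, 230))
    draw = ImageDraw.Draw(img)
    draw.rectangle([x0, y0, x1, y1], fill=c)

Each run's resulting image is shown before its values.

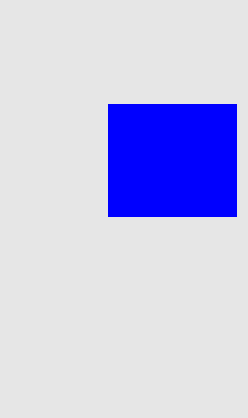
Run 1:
x0 = 108
y0 = 104
x1 = 236
y1 = 216
c = 'blue'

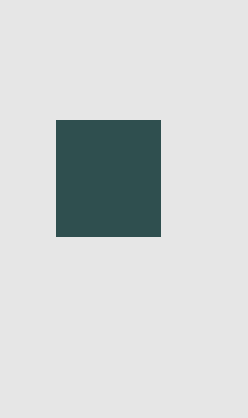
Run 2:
x0 = 56, y0 = 120, x1 = 160, y1 = 236, c = 'darkslategray'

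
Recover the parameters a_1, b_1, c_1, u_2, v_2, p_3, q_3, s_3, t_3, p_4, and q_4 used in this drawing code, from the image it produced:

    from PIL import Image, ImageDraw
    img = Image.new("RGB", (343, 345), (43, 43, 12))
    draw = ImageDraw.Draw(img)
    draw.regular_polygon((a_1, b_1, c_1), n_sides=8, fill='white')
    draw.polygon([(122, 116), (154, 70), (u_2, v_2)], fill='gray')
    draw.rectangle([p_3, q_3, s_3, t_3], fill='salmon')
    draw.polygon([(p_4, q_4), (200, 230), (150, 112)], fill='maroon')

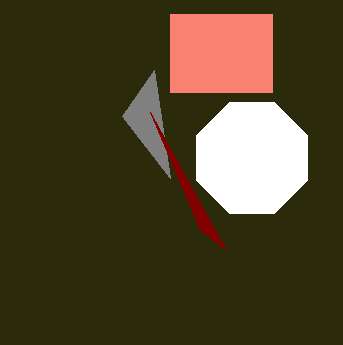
a_1 = 252, b_1 = 158, c_1 = 60, u_2 = 170, v_2 = 178, p_3 = 170, q_3 = 14, s_3 = 272, t_3 = 92, p_4 = 226, q_4 = 250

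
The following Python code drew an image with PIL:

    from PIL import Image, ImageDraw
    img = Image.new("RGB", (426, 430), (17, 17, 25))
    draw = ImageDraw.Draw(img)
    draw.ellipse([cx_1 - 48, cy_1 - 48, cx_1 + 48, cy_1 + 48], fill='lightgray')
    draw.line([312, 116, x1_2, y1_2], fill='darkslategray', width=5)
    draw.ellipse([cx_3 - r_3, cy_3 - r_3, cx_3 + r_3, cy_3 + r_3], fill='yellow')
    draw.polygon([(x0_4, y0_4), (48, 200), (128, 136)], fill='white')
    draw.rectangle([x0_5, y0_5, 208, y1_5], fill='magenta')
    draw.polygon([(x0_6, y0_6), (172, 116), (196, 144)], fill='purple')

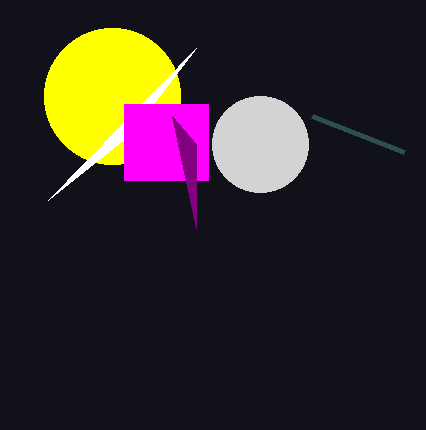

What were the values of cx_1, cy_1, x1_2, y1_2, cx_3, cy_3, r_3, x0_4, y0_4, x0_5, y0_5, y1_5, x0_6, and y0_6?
cx_1 = 260; cy_1 = 144; x1_2 = 404; y1_2 = 152; cx_3 = 112; cy_3 = 96; r_3 = 68; x0_4 = 196; y0_4 = 48; x0_5 = 124; y0_5 = 104; y1_5 = 180; x0_6 = 196; y0_6 = 228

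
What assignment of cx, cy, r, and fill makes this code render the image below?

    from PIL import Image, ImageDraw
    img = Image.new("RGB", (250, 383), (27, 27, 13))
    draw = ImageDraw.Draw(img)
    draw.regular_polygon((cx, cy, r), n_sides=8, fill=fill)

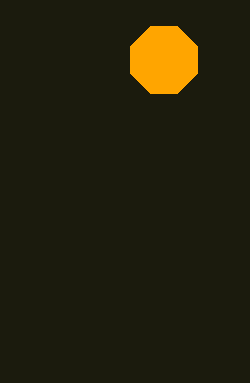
cx = 164
cy = 60
r = 36
fill = 'orange'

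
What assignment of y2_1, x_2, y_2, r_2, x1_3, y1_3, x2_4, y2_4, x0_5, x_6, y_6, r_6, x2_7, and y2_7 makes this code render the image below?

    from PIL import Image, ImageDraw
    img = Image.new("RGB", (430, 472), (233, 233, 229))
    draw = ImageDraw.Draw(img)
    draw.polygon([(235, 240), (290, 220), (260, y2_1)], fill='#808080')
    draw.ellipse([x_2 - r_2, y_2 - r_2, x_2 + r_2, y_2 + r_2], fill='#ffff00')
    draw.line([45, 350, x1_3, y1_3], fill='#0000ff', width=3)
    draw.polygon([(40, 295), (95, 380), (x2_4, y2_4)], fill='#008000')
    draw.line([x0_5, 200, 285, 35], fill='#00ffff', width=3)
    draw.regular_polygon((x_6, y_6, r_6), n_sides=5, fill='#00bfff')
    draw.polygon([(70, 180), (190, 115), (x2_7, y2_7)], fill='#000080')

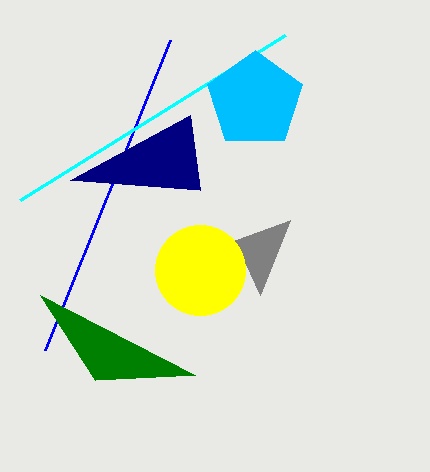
y2_1 = 295
x_2 = 200
y_2 = 270
r_2 = 45
x1_3 = 170
y1_3 = 40
x2_4 = 195
y2_4 = 375
x0_5 = 20
x_6 = 255
y_6 = 100
r_6 = 50
x2_7 = 200
y2_7 = 190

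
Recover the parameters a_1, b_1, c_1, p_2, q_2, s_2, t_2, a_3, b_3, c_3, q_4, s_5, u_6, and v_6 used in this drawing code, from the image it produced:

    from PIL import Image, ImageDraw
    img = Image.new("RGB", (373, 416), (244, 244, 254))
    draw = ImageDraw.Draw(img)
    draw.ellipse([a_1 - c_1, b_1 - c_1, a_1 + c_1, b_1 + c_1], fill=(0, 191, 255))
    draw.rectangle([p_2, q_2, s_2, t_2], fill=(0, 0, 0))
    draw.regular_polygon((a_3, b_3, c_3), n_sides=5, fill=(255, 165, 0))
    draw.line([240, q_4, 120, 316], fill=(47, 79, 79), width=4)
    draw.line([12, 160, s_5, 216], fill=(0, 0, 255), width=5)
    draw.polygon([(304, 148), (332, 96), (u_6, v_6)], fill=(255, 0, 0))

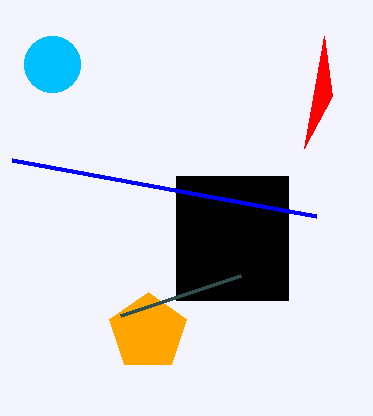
a_1 = 52
b_1 = 64
c_1 = 28
p_2 = 176
q_2 = 176
s_2 = 288
t_2 = 300
a_3 = 148
b_3 = 332
c_3 = 40
q_4 = 276
s_5 = 316
u_6 = 324
v_6 = 36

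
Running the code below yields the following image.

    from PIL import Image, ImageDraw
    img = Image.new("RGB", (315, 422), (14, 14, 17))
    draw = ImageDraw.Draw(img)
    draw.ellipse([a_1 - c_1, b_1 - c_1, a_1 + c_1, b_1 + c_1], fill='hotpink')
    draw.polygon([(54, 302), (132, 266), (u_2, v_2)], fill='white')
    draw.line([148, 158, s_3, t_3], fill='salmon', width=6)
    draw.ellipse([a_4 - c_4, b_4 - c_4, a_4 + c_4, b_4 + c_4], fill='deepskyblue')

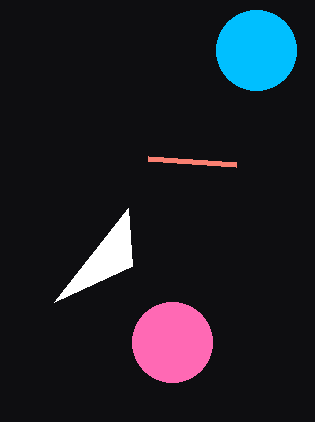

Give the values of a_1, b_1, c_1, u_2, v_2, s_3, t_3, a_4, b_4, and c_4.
a_1 = 172; b_1 = 342; c_1 = 40; u_2 = 128; v_2 = 208; s_3 = 236; t_3 = 164; a_4 = 256; b_4 = 50; c_4 = 40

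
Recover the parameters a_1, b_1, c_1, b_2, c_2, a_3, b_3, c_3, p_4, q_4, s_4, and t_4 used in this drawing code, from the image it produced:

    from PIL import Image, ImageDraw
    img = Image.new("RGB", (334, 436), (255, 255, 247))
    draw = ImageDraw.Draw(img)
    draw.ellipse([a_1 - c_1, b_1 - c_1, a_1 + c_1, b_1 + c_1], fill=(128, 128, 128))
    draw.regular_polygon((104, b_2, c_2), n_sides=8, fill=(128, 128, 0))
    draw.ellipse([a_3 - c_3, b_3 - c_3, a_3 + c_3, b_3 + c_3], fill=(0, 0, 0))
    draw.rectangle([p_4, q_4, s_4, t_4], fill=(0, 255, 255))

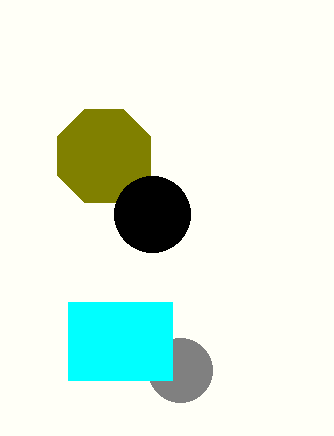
a_1 = 180; b_1 = 370; c_1 = 32; b_2 = 156; c_2 = 50; a_3 = 152; b_3 = 214; c_3 = 38; p_4 = 68; q_4 = 302; s_4 = 172; t_4 = 380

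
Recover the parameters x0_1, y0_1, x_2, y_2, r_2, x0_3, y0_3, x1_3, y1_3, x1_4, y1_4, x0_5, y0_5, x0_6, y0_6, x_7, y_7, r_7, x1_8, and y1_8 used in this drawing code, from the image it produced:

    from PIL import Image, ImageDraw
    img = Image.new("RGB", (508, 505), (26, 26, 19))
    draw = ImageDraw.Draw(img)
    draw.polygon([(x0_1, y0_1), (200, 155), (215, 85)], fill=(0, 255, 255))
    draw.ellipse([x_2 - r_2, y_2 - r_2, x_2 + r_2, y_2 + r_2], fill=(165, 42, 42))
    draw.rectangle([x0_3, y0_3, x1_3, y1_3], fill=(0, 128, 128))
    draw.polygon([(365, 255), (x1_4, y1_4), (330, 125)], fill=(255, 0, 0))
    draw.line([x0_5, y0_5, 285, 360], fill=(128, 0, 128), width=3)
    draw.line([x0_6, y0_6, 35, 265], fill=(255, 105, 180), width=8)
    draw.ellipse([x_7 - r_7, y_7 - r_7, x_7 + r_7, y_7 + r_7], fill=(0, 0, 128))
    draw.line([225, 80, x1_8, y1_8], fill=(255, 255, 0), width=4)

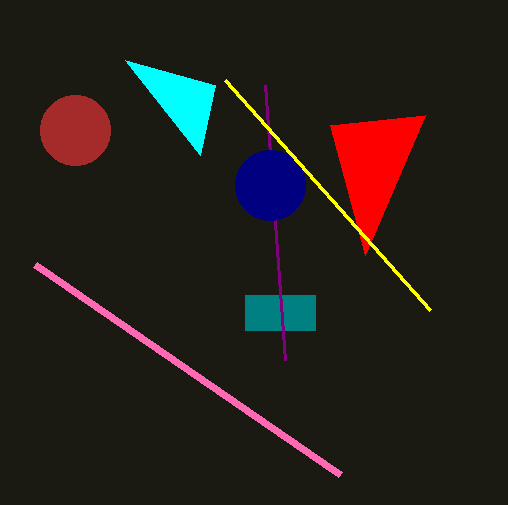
x0_1 = 125, y0_1 = 60, x_2 = 75, y_2 = 130, r_2 = 35, x0_3 = 245, y0_3 = 295, x1_3 = 315, y1_3 = 330, x1_4 = 425, y1_4 = 115, x0_5 = 265, y0_5 = 85, x0_6 = 340, y0_6 = 475, x_7 = 270, y_7 = 185, r_7 = 35, x1_8 = 430, y1_8 = 310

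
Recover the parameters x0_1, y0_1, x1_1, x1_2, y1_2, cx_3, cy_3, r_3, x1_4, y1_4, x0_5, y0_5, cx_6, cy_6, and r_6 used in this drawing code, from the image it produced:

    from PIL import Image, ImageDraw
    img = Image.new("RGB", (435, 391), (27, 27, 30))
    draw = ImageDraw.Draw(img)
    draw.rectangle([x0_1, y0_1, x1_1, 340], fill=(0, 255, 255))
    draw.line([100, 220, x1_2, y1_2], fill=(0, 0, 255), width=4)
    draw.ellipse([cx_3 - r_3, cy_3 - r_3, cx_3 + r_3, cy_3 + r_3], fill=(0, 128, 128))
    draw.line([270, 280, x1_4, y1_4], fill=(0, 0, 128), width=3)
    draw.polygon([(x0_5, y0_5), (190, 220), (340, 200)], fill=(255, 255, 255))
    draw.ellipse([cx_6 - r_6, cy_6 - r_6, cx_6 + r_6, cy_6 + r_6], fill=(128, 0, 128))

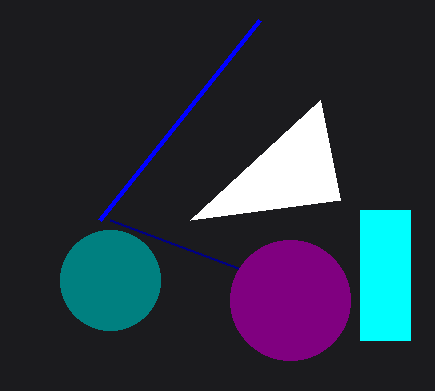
x0_1 = 360; y0_1 = 210; x1_1 = 410; x1_2 = 260; y1_2 = 20; cx_3 = 110; cy_3 = 280; r_3 = 50; x1_4 = 110; y1_4 = 220; x0_5 = 320; y0_5 = 100; cx_6 = 290; cy_6 = 300; r_6 = 60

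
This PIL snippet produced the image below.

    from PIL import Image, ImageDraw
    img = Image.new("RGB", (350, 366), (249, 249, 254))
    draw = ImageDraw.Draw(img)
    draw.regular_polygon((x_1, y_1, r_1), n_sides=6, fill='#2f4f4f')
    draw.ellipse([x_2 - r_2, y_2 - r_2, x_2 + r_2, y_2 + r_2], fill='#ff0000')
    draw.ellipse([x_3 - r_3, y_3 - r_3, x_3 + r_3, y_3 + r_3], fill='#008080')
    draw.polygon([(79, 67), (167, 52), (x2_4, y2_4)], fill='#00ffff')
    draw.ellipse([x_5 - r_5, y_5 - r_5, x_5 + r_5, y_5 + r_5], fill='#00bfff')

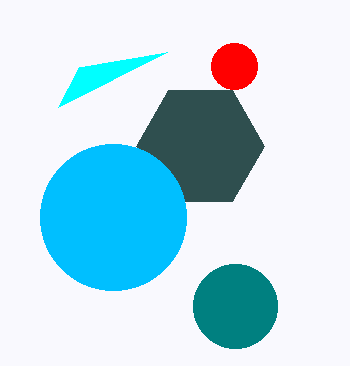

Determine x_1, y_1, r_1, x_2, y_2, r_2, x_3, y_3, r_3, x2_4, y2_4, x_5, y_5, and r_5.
x_1 = 200
y_1 = 146
r_1 = 64
x_2 = 234
y_2 = 66
r_2 = 23
x_3 = 235
y_3 = 306
r_3 = 42
x2_4 = 58
y2_4 = 107
x_5 = 113
y_5 = 217
r_5 = 73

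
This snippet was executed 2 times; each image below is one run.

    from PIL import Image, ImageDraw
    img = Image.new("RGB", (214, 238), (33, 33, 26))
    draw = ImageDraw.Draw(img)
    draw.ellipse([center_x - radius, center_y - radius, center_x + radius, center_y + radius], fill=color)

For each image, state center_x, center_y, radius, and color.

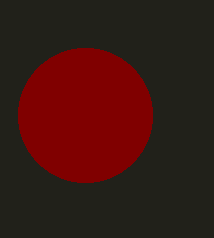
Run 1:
center_x = 85, center_y = 115, radius = 67, color = 'maroon'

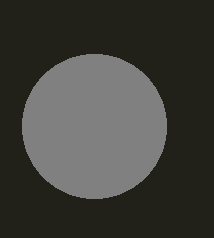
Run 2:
center_x = 94; center_y = 126; radius = 72; color = 'gray'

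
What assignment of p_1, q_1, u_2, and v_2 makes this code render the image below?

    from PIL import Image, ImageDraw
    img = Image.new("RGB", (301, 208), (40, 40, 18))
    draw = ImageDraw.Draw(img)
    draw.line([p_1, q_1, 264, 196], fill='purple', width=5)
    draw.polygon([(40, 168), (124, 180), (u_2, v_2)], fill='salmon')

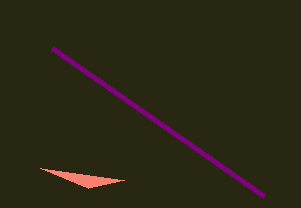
p_1 = 52; q_1 = 48; u_2 = 88; v_2 = 188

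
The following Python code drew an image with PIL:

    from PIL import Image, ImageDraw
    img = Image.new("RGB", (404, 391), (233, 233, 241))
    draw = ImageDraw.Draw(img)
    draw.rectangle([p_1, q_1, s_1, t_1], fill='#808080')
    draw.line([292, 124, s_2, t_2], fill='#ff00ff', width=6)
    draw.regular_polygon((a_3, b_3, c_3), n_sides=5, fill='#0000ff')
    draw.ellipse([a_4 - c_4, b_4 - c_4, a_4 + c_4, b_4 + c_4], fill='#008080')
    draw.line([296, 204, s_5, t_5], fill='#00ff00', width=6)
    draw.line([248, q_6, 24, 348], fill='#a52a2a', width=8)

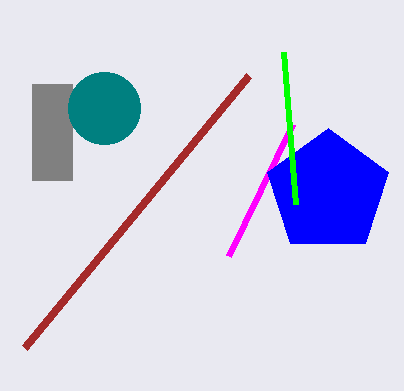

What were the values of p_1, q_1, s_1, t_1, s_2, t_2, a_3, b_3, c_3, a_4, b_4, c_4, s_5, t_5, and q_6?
p_1 = 32
q_1 = 84
s_1 = 72
t_1 = 180
s_2 = 228
t_2 = 256
a_3 = 328
b_3 = 192
c_3 = 64
a_4 = 104
b_4 = 108
c_4 = 36
s_5 = 284
t_5 = 52
q_6 = 76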